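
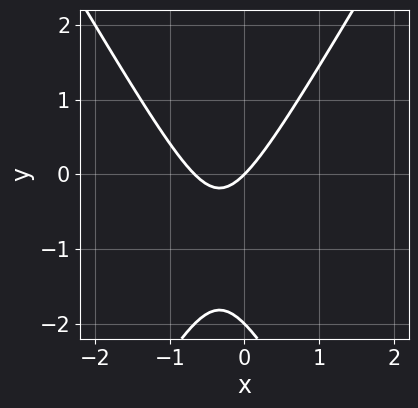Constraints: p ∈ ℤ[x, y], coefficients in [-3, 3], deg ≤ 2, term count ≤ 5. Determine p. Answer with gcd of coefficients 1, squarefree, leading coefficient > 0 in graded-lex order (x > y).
3*x^2 - y^2 + 2*x - 2*y

1. Degree: a generic line meets the curve in up to 2 points, so deg p = 2.
2. Against the integer gridlines: among the integer gridlines, it crosses the y-axis at y ∈ {-2, 0}; it crosses the x-axis at the gridline x = 0.
3. Matching integer coefficients to the picture gives p.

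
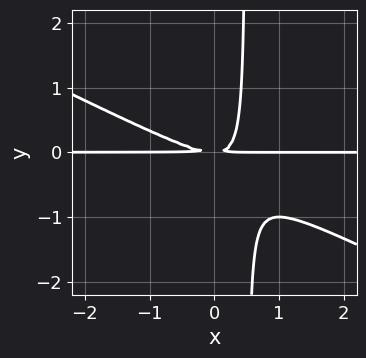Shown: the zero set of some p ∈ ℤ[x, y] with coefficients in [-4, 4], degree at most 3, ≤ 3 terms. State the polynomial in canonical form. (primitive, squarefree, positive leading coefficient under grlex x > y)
x^2*y + 2*x*y^2 - y^2

1. deg p = 3.
2. Against the integer gridlines: every point of the x-axis in the box is on the curve.
3. The integer polynomial consistent with all of this is the stated p.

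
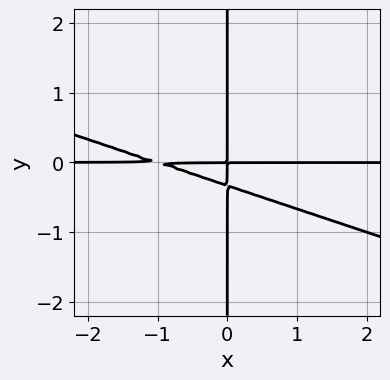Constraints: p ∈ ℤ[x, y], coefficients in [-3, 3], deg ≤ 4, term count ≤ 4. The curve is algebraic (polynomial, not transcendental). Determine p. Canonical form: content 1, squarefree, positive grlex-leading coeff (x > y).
x^2*y + 3*x*y^2 + x*y

First, the degree is 3 — a generic line meets the curve in up to 3 points.
Next, checking where it meets the axes: the visible x-axis segment lies entirely on the curve; every point of the y-axis in the box is on the curve.
Finally, together with the visible shape, these determine p as stated.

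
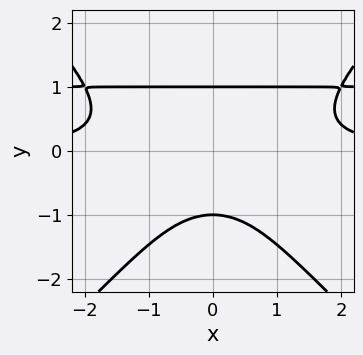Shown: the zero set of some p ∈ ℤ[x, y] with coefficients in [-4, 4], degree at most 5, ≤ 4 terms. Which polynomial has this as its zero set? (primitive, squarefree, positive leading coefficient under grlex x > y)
x^2*y^2 - y^4 - x^2*y + 1

First, deg p = 4. A generic line meets the curve in up to 4 points.
Next, symmetries: it's symmetric under x → −x, forcing even powers of x.
Then, from the visible intercepts: among the integer gridlines, it crosses the y-axis at y ∈ {-1, 1}; the curve avoids every integer x-axis point in the box.
Finally, matching integer coefficients to the picture gives p.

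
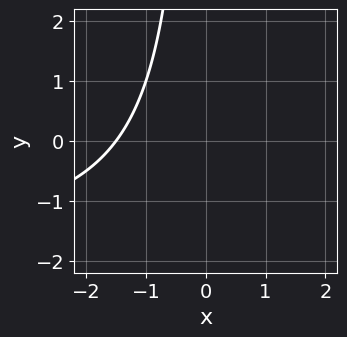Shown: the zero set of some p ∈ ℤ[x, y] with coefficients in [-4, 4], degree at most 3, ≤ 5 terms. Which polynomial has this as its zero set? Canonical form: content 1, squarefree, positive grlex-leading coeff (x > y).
Degree: the shape is more complex than any degree-1 curve, so deg p = 2.
Reading off the gridlines: it misses every integer gridline on the y-axis.
The integer polynomial consistent with all of this is the stated p.

x*y + 2*x + 3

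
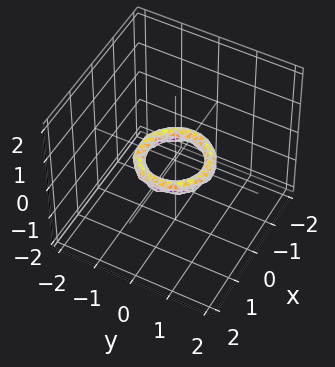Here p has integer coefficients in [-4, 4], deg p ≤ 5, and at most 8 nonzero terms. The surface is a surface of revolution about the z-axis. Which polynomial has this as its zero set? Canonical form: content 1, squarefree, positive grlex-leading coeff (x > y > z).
Degree: no degree-3 surface has this shape, so deg p = 4.
Symmetries: rotational symmetry about the z-axis ⇒ p depends on x, y only through x² + y².
Reading off the gridlines: the x-axis gridline crossings are at x ∈ {-1, 1}; among the integer gridlines, it crosses the y-axis at y ∈ {-1, 1}.
Assembling these constraints gives the stated polynomial.

2*x^4 + 4*x^2*y^2 + 2*y^4 - 3*x^2 - 3*y^2 + 3*z^2 + 1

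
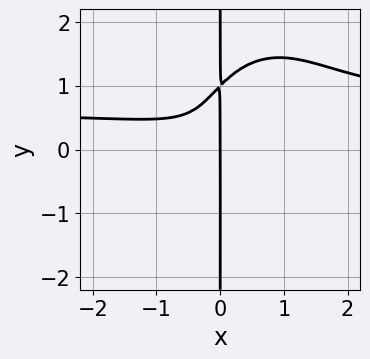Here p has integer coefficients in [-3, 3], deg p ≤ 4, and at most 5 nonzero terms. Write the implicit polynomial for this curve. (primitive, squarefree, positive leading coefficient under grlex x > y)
3*x^3*y + x*y^3 - 2*x^3 - 3*x^2*y - x

Degree: no degree-3 curve has this shape, so deg p = 4.
Reading off the gridlines: the visible y-axis segment lies entirely on the curve; one x-axis crossing is at x = 0.
Together with the visible shape, these determine p as stated.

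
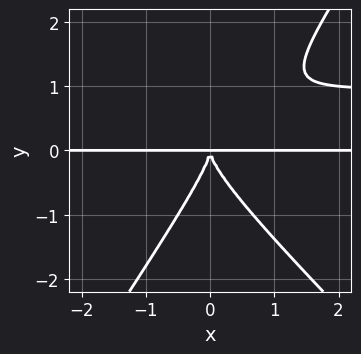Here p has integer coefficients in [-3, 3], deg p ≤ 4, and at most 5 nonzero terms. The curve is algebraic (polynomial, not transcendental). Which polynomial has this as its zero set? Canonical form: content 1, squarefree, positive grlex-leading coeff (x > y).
3*x^2*y^2 + x*y^3 - 2*y^4 - 3*x^2*y

1. The degree is 4 — a generic line meets the curve in up to 4 points.
2. Reading off the gridlines: every point of the x-axis in the box is on the curve.
3. The integer polynomial consistent with all of this is the stated p.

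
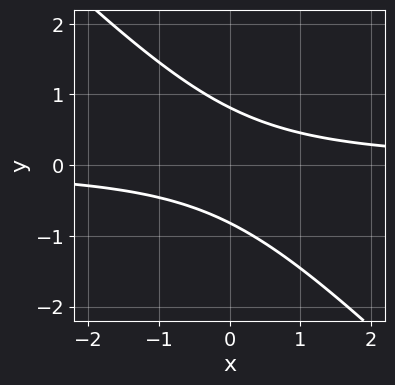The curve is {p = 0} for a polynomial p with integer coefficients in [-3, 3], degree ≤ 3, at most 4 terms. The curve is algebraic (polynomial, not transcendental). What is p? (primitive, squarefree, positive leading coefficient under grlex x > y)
First, the degree is 2 — the shape is more complex than any degree-1 curve.
Then, reading off the gridlines: the curve avoids every integer x-axis point in the box.
Finally, together with the visible shape, these determine p as stated.

3*x*y + 3*y^2 - 2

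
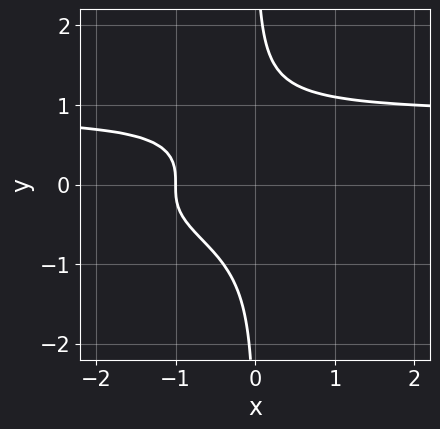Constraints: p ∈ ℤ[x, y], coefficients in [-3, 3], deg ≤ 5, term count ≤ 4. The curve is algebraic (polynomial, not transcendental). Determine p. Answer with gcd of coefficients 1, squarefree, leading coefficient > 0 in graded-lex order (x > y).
First, the degree is 4 — the shape is more complex than any degree-3 curve.
Next, from the axis intercepts and sections: the curve avoids every integer y-axis point in the box; one x-axis crossing is at x = -1.
Finally, assembling these constraints gives the stated polynomial.

3*x*y^3 - 2*x - 2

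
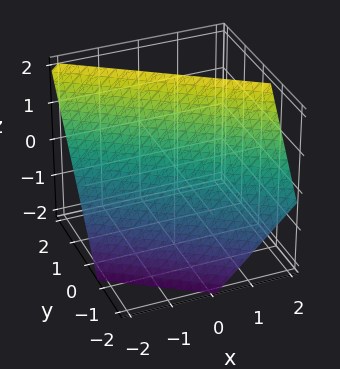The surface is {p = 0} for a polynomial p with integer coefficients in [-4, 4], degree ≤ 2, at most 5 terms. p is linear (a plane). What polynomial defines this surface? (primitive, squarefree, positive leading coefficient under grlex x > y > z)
2*x + 3*y - 2*z + 2

The degree is 1 — every cross-section is a straight line — this is a plane.
Against the integer gridlines: one z-axis crossing is at z = 1; one x-axis crossing is at x = -1.
Fitting integer coefficients to these (and the overall shape) gives p.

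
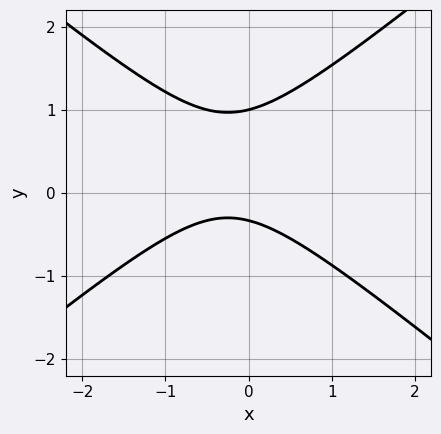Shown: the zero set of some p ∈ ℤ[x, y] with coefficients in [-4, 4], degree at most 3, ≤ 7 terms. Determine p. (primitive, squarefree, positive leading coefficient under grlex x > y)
2*x^2 - 3*y^2 + x + 2*y + 1

deg p = 2. The shape is more complex than any degree-1 curve.
From the visible intercepts: one y-axis crossing is at y = 1; it misses every integer gridline on the x-axis.
Assembling these constraints gives the stated polynomial.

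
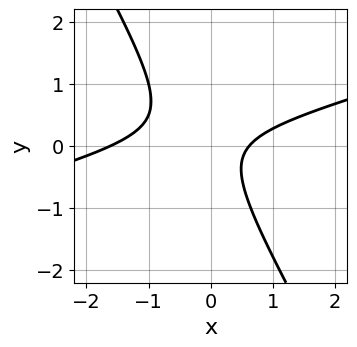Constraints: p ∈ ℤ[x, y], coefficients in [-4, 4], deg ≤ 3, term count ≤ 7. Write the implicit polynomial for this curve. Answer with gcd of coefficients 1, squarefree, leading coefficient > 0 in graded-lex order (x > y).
x^2 - 3*x*y - 2*y^2 + x - 1

Degree: no degree-1 curve has this shape, so deg p = 2.
From the axis intercepts and sections: it misses every integer gridline on the y-axis.
Together with the visible shape, these determine p as stated.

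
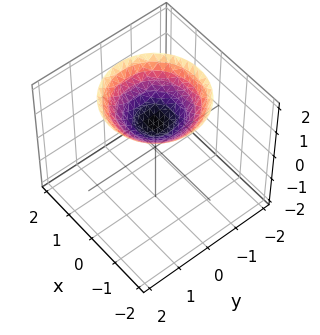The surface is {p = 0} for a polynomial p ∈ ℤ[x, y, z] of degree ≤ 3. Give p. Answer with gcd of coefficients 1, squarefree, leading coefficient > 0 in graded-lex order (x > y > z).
x^2 + y^2 - 2*z + 2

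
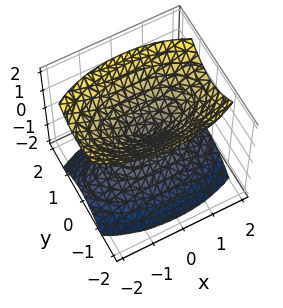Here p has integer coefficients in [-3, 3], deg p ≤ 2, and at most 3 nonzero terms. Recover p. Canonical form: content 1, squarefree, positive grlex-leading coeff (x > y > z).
x^2 + 3*y^2 - 2*z^2

There are 2 components.
The degree is 2 — two nappes meeting at a single point; a quadric.
Symmetries: mirror symmetry z ↦ −z ⇒ only even powers of z; it's symmetric under y → −y, forcing even powers of y; it's symmetric under x → −x, forcing even powers of x.
Checking where it meets the axes: it meets the x-axis at x = 0 (among the integer gridlines); one y-axis crossing is at y = 0; one z-axis crossing is at z = 0.
Solving for integer coefficients yields p as stated.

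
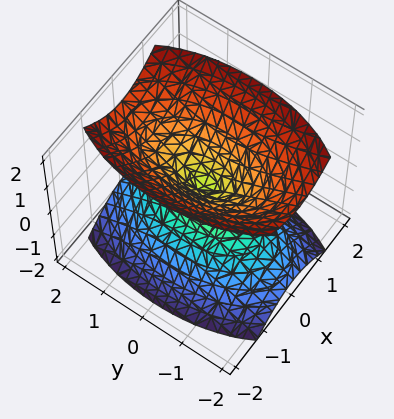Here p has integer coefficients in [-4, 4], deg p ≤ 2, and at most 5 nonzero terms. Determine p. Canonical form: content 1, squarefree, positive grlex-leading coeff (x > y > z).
I count 2 distinct pieces. Treating them together as one polynomial.
deg p = 2. A double cone through the origin; a quadric.
Symmetries: it's symmetric under z → −z, forcing even powers of z; mirror symmetry x ↦ −x ⇒ only even powers of x; it's symmetric under y → −y, forcing even powers of y.
Observable constraints: it crosses the y-axis at the gridline y = 0; it meets the z-axis at z = 0 (among the integer gridlines); it crosses the x-axis at the gridline x = 0.
Solving for integer coefficients yields p as stated.

3*x^2 + y^2 - 2*z^2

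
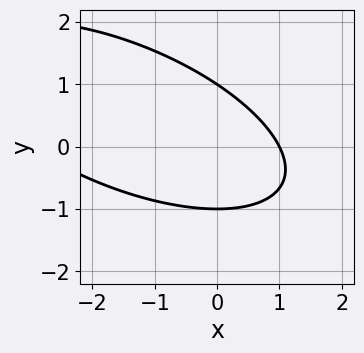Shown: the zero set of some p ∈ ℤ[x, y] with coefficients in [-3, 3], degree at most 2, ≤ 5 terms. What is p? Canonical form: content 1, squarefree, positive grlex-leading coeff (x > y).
1. Degree: a generic line meets the curve in up to 2 points, so deg p = 2.
2. From the axis intercepts and sections: it crosses the x-axis at the gridline x = 1; the y-axis gridline crossings are at y ∈ {-1, 1}.
3. Solving for integer coefficients yields p as stated.

x^2 + 2*x*y + 3*y^2 + 2*x - 3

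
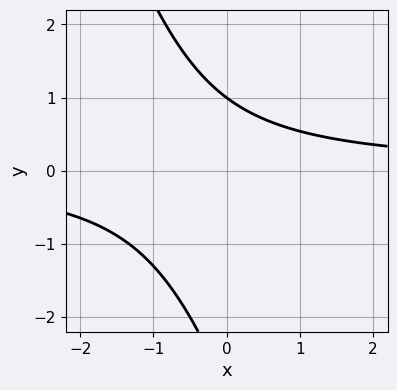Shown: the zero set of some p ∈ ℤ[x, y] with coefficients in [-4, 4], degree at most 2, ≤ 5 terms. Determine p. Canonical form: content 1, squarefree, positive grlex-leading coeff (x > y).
3*x*y + y^2 + 2*y - 3

First, the degree is 2 — a generic line meets the curve in up to 2 points.
Then, checking where it meets the axes: the curve avoids every integer x-axis point in the box; it meets the y-axis at y = 1 (among the integer gridlines).
Finally, these observations pin down the coefficients.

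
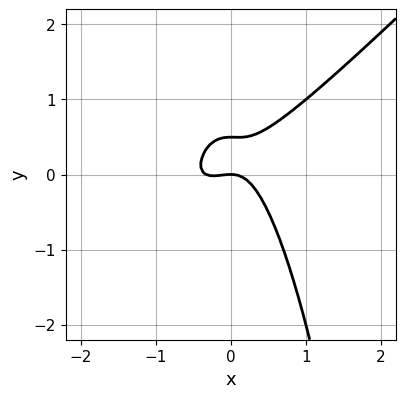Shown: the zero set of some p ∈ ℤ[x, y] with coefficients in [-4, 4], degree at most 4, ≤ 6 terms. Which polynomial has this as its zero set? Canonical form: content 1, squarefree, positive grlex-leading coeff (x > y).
3*x^3 - 3*x^2*y + x^2 - 2*y^2 + y

First, deg p = 3. The shape is more complex than any degree-2 curve.
Then, checking where it meets the axes: it crosses the x-axis at the gridline x = 0; it meets the y-axis at y = 0 (among the integer gridlines).
Finally, matching integer coefficients to the picture gives p.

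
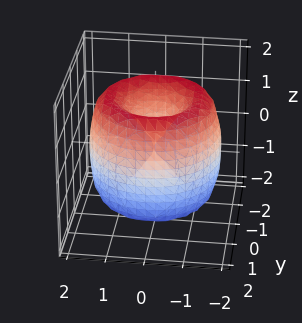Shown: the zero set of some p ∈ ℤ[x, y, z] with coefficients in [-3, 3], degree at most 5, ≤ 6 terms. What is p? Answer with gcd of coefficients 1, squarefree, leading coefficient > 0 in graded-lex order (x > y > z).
x^4 + 2*x^2*y^2 + y^4 - 3*x^2 - 3*y^2 + z^2

The degree is 4 — the shape is more complex than any degree-3 surface.
Symmetry: the surface is invariant under rotation about z: p = q(x² + y², z).
Observable constraints: it meets the z-axis at z = 0 (among the integer gridlines); a circular section at z = 1 has radius between 0 and 1.
Assembling these constraints gives the stated polynomial.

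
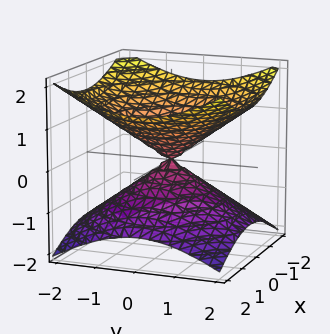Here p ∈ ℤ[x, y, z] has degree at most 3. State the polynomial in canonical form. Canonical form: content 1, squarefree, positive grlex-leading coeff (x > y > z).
Degree: a double cone through the origin; a quadric, so deg p = 2.
Symmetries: it's symmetric under z → −z, forcing even powers of z; the z-axis is an axis of rotation, so x and y enter only as x² + y².
From the axis intercepts and sections: one y-axis crossing is at y = 0; a circular section at z = -1 has radius between 1 and 2.
Solving for integer coefficients yields p as stated.

x^2 + y^2 - 2*z^2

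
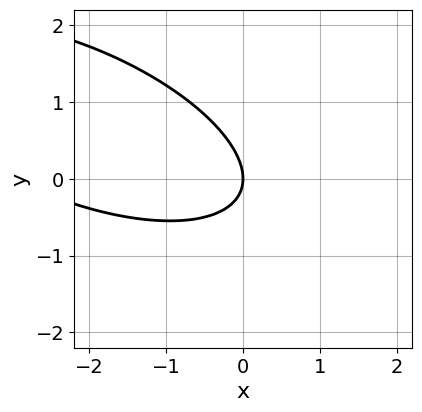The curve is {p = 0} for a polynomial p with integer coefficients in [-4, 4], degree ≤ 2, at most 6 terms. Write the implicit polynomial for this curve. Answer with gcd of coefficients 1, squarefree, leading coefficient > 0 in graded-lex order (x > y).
x^2 + 2*x*y + 3*y^2 + 3*x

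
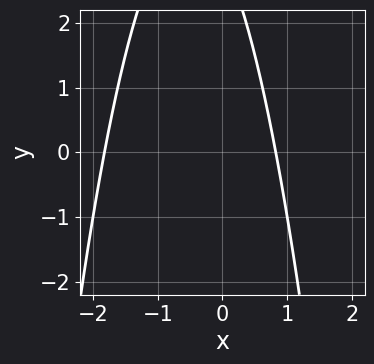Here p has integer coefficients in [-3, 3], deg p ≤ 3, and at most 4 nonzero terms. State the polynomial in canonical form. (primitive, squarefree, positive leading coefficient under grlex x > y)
2*x^2 + 2*x + y - 3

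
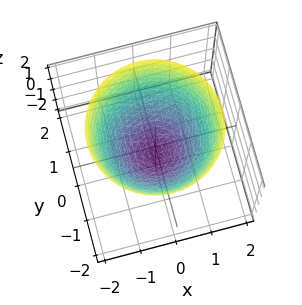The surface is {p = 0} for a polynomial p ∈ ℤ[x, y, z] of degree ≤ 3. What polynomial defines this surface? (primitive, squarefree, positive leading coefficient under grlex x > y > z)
x^2 + y^2 - z - 1

1. deg p = 2.
2. Symmetry: the z-axis is an axis of rotation, so x and y enter only as x² + y².
3. Reading off the gridlines: it crosses the z-axis at the gridline z = -1; among the integer gridlines, it crosses the y-axis at y ∈ {-1, 1}; among the integer gridlines, it crosses the x-axis at x ∈ {-1, 1}; a circular section at z = 2 has radius between 1 and 2.
4. These observations pin down the coefficients.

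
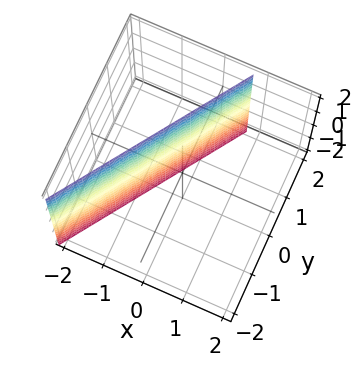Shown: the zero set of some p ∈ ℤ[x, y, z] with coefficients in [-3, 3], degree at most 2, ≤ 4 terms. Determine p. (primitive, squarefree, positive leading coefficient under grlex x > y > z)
First, the degree is 1 — the surface is flat (a plane).
Then, checking where it meets the axes: it crosses the y-axis at the gridline y = 1; the surface avoids every integer z-axis point in the box.
Finally, the integer polynomial consistent with all of this is the stated p.

3*x - 2*y + 2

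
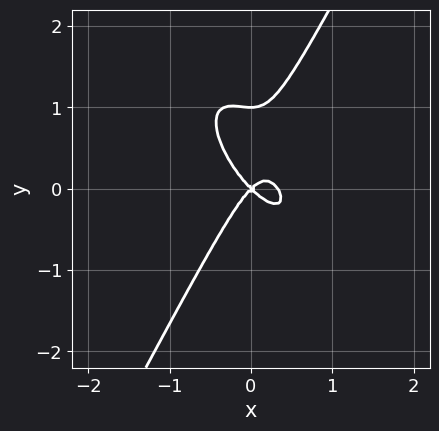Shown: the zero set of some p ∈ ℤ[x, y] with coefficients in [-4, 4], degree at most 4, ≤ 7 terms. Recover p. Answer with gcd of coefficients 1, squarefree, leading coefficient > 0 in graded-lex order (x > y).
deg p = 3. The shape is more complex than any degree-2 curve.
Observable constraints: it meets the x-axis at x = 0 (among the integer gridlines); the y-axis gridline crossings are at y ∈ {0, 1}.
These observations pin down the coefficients.

3*x^3 + 2*x^2*y - y^3 - x^2 + y^2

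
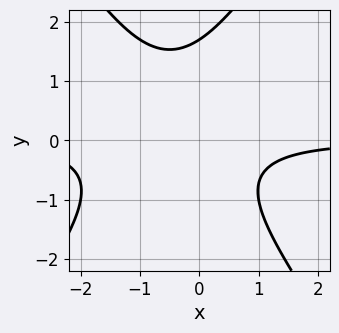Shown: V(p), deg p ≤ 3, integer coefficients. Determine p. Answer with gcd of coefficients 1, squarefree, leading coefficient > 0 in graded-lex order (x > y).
2*x^2*y - y^3 + 2*x*y + y^2 + 2

1. deg p = 3. No degree-2 curve has this shape.
2. Checking where it meets the axes: the curve avoids every integer x-axis point in the box.
3. Fitting integer coefficients to these (and the overall shape) gives p.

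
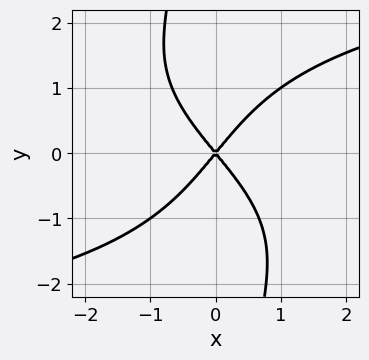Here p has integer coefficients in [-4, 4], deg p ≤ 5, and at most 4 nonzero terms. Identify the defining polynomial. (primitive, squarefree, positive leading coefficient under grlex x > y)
1. The degree is 4 — no degree-3 curve has this shape.
2. From the visible intercepts: one y-axis crossing is at y = 0; it crosses the x-axis at the gridline x = 0.
3. Fitting integer coefficients to these (and the overall shape) gives p.

x*y^3 - 3*x^2 + 2*y^2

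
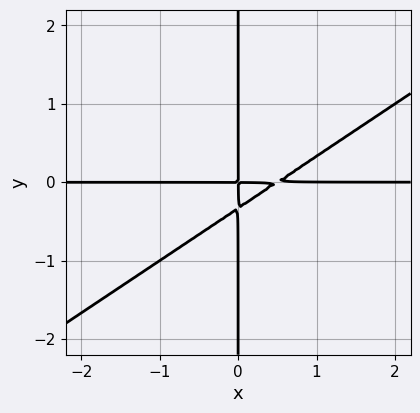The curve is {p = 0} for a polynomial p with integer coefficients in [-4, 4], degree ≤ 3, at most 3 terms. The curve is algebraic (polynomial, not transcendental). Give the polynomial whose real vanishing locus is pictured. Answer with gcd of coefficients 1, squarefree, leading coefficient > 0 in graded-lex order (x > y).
2*x^2*y - 3*x*y^2 - x*y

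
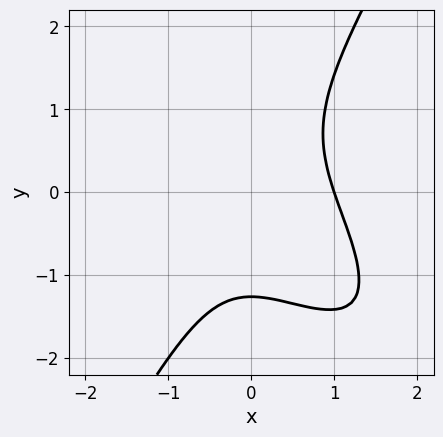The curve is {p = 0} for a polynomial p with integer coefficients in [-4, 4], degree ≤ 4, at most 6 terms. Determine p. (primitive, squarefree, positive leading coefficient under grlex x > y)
2*x^3 + 2*x^2*y - y^3 - 2

1. The degree is 3 — the shape is more complex than any degree-2 curve.
2. From the axis intercepts and sections: it meets the x-axis at x = 1 (among the integer gridlines).
3. These observations pin down the coefficients.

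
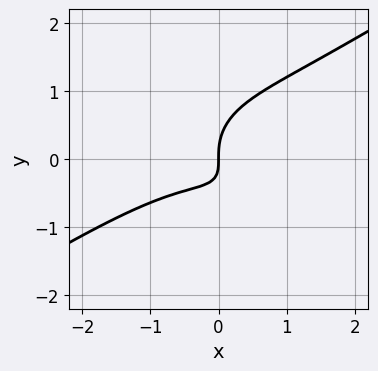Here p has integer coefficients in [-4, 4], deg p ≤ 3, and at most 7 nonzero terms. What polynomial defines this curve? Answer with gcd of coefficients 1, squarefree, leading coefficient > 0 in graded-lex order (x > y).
1. deg p = 3.
2. From the visible intercepts: one y-axis crossing is at y = 0; one x-axis crossing is at x = 0.
3. Assembling these constraints gives the stated polynomial.

2*x^3 - 2*x^2*y - 3*y^3 + 3*x*y + 2*x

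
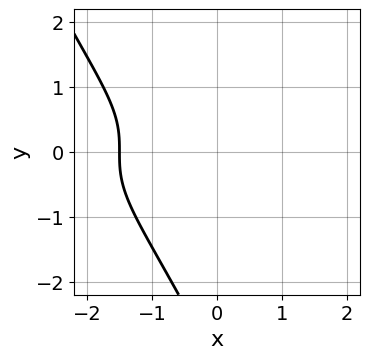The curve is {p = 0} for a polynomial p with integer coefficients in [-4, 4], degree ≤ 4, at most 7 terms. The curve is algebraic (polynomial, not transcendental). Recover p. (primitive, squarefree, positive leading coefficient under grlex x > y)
(a) Degree: a generic line meets the curve in up to 3 points, so deg p = 3.
(b) Checking where it meets the axes: no y-intercept at any integer in the box.
(c) Fitting integer coefficients to these (and the overall shape) gives p.

2*x*y^2 + y^3 + 3*y^2 + 2*x + 3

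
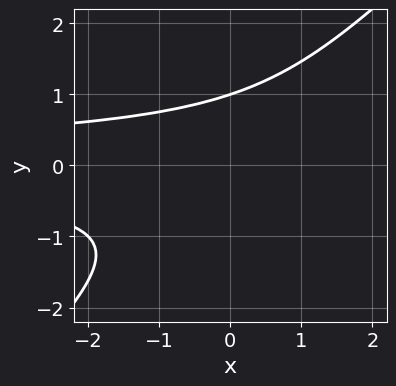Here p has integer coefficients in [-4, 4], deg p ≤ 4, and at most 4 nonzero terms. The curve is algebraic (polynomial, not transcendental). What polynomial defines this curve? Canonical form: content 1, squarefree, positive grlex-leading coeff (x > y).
First, deg p = 3.
Then, from the axis intercepts and sections: it meets the y-axis at y = 1 (among the integer gridlines); it misses every integer gridline on the x-axis.
Finally, the integer polynomial consistent with all of this is the stated p.

x*y^2 - y^3 + 1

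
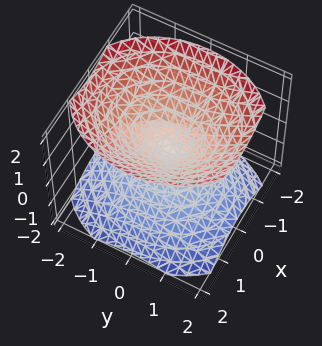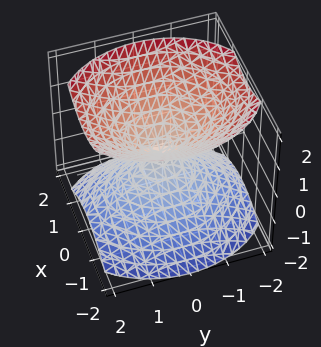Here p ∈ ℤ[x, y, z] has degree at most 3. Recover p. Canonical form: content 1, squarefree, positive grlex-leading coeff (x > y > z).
I count 2 distinct pieces. Treating them together as one polynomial.
Degree: two nappes meeting at a single point; a quadric, so deg p = 2.
Symmetries: the y ↦ −y reflection is a symmetry, so y appears only in even powers; it's symmetric under x → −x, forcing even powers of x; it's symmetric under z → −z, forcing even powers of z.
From the axis intercepts and sections: one z-axis crossing is at z = 0; it meets the y-axis at y = 0 (among the integer gridlines); one x-axis crossing is at x = 0.
Putting this together gives p.

3*x^2 + 2*y^2 - 3*z^2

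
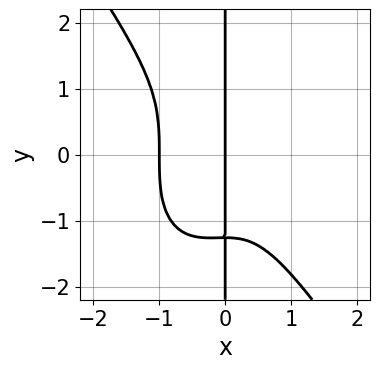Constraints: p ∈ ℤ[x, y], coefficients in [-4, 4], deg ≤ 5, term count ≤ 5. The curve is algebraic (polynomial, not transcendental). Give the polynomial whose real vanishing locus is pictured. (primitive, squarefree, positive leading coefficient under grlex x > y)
3*x^4 + x*y^3 + x^3 + 2*x

(a) Degree: no degree-3 curve has this shape, so deg p = 4.
(b) From the axis intercepts and sections: among the integer gridlines, it crosses the x-axis at x ∈ {-1, 0}; the visible y-axis segment lies entirely on the curve.
(c) The integer polynomial consistent with all of this is the stated p.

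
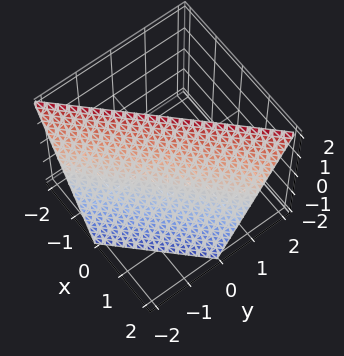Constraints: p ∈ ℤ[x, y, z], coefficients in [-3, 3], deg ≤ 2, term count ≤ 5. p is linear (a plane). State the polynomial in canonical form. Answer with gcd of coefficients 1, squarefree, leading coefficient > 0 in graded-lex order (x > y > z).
2*x - 2*y + z - 2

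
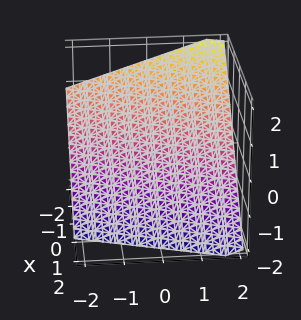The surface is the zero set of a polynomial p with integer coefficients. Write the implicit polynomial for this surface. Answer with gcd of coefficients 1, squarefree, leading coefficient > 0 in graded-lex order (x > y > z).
1. The degree is 1 — the surface is flat (a plane).
2. Checking where it meets the axes: one y-axis crossing is at y = 2.
3. The integer polynomial consistent with all of this is the stated p.

3*x - y + 3*z + 2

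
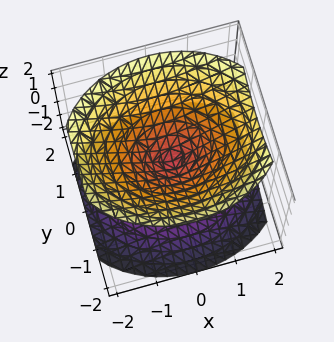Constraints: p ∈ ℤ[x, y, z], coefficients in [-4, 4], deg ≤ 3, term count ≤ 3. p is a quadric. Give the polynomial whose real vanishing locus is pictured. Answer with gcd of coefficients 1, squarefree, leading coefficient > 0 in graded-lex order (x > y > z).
2*x^2 + 3*y^2 - 3*z^2

(a) The picture has 2 separate pieces.
(b) The degree is 2 — two nappes meeting at a single point; a quadric.
(c) Symmetries: it's symmetric under z → −z, forcing even powers of z; mirror symmetry y ↦ −y ⇒ only even powers of y; it's symmetric under x → −x, forcing even powers of x.
(d) From the axis intercepts and sections: one y-axis crossing is at y = 0; it crosses the z-axis at the gridline z = 0; it crosses the x-axis at the gridline x = 0.
(e) Fitting integer coefficients to these (and the overall shape) gives p.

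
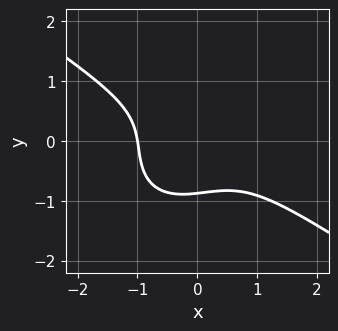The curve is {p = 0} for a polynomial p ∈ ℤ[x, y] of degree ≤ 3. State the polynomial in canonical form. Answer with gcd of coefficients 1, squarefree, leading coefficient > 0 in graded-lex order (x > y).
First, degree: the shape is more complex than any degree-2 curve, so deg p = 3.
Next, from the visible intercepts: one x-axis crossing is at x = -1.
Finally, matching integer coefficients to the picture gives p.

2*x^3 + x^2*y - x*y^2 + 3*y^3 + 2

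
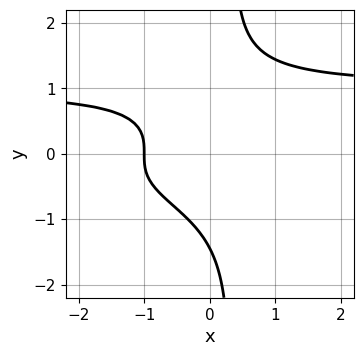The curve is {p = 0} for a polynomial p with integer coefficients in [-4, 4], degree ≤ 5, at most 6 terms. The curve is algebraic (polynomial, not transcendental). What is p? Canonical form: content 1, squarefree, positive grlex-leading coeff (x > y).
deg p = 4.
From the axis intercepts and sections: one x-axis crossing is at x = -1.
Solving for integer coefficients yields p as stated.

3*x*y^3 - y^3 - 3*x - 3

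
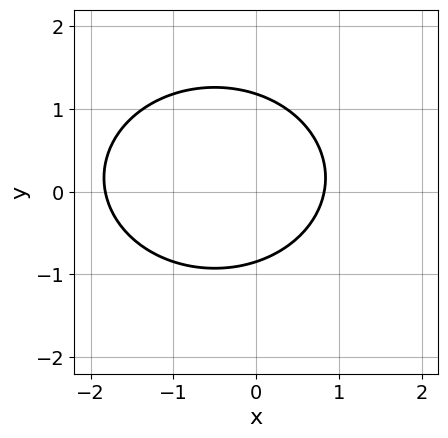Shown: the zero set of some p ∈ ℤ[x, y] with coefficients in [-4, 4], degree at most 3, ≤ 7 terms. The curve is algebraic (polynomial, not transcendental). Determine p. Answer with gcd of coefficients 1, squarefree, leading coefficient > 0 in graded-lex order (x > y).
2*x^2 + 3*y^2 + 2*x - y - 3

First, deg p = 2. The shape is more complex than any degree-1 curve.
Finally, solving for integer coefficients yields p as stated.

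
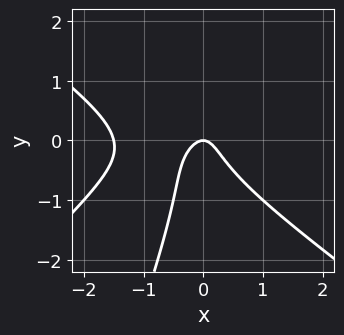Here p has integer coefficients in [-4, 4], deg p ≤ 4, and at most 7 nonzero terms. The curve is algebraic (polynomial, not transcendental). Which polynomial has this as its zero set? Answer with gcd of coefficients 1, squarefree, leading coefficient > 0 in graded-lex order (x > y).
The degree is 3 — no degree-2 curve has this shape.
Observable constraints: it meets the y-axis at y = 0 (among the integer gridlines); one x-axis crossing is at x = 0.
Solving for integer coefficients yields p as stated.

2*x^3 - 3*x*y^2 + y^3 + 3*x^2 + y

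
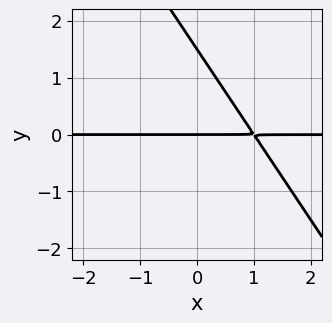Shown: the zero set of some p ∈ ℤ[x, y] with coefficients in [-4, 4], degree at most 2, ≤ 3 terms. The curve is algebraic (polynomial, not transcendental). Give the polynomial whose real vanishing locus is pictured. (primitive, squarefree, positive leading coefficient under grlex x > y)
1. The degree is 2 — a generic line meets the curve in up to 2 points.
2. From the visible intercepts: the visible x-axis segment lies entirely on the curve; it meets the y-axis at y = 0 (among the integer gridlines).
3. Putting this together gives p.

3*x*y + 2*y^2 - 3*y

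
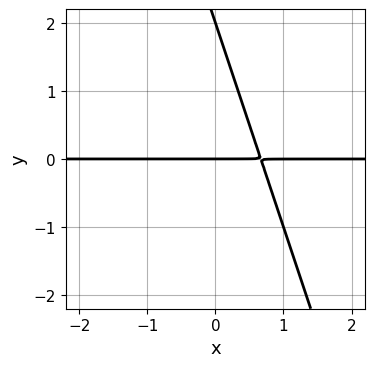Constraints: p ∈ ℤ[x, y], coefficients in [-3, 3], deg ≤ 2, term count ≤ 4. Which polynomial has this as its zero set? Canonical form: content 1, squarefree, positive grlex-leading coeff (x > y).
First, deg p = 2. A generic line meets the curve in up to 2 points.
Next, from the axis intercepts and sections: among the integer gridlines, it crosses the y-axis at y ∈ {0, 2}; the visible x-axis segment lies entirely on the curve.
Finally, the integer polynomial consistent with all of this is the stated p.

3*x*y + y^2 - 2*y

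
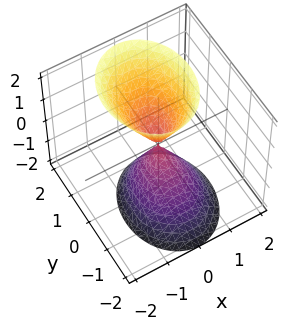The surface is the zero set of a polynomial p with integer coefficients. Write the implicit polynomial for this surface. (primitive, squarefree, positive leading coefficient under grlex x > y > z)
First, the picture has 2 separate pieces.
Then, degree: no degree-1 surface has this shape, so deg p = 2.
Then, reading off the gridlines: one x-axis crossing is at x = 0; it meets the z-axis at z = 0 (among the integer gridlines); it meets the y-axis at y = 0 (among the integer gridlines).
Finally, these observations pin down the coefficients.

3*x^2 + 2*y^2 - y*z - z^2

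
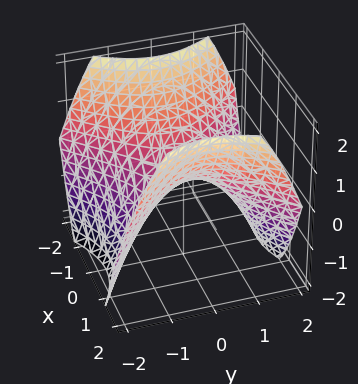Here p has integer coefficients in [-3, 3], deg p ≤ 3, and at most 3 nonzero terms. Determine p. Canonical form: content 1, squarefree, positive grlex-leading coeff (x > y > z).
Degree: a hyperbolic paraboloid; a quadric, so deg p = 2.
Symmetries: it's symmetric under y → −y, forcing even powers of y; the x ↦ −x reflection is a symmetry, so x appears only in even powers.
From the axis intercepts and sections: one y-axis crossing is at y = 0; it meets the z-axis at z = 0 (among the integer gridlines); it meets the x-axis at x = 0 (among the integer gridlines).
Matching integer coefficients to the picture gives p.

2*x^2 - 2*y^2 - 3*z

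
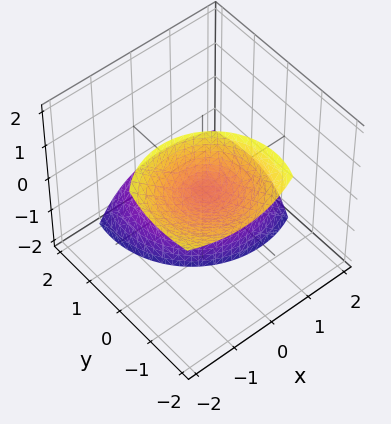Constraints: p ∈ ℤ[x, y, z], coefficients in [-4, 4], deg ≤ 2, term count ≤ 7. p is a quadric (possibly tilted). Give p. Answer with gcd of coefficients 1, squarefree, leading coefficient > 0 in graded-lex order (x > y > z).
(a) The picture has 2 separate pieces. They look like related sheets of one shape, so recover p as a whole.
(b) deg p = 2. No degree-1 surface has this shape.
(c) Against the integer gridlines: it crosses the z-axis at the gridline z = 0; it meets the x-axis at x = 0 (among the integer gridlines).
(d) Fitting integer coefficients to these (and the overall shape) gives p.

2*x^2 + 2*x*z + 2*y^2 + 3*y*z + z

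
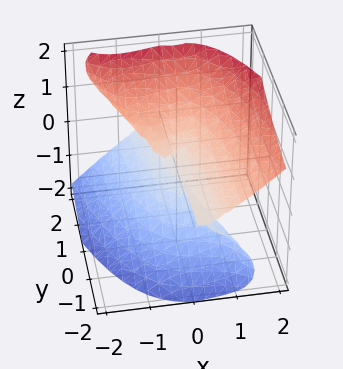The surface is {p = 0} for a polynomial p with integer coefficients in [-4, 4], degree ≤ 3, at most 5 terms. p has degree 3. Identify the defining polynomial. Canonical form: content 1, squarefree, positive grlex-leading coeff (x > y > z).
2*x^3 + x^2*z + 3*y*z^2 - 3*z^3 - x*z

Degree: no degree-2 surface has this shape, so deg p = 3.
Checking where it meets the axes: every point of the y-axis in the box is on the surface; it meets the x-axis at x = 0 (among the integer gridlines); it meets the z-axis at z = 0 (among the integer gridlines).
Matching integer coefficients to the picture gives p.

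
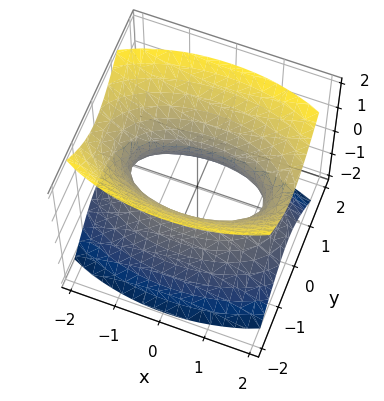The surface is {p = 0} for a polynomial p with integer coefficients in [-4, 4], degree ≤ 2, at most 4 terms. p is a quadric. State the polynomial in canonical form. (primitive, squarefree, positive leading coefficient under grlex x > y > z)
x^2 + 3*y^2 - 2*z^2 - 2

(a) Degree: an hourglass — one-sheet hyperboloid; a quadric, so deg p = 2.
(b) Symmetries: mirror symmetry x ↦ −x ⇒ only even powers of x; the y ↦ −y reflection is a symmetry, so y appears only in even powers; it's symmetric under z → −z, forcing even powers of z.
(c) From the visible intercepts: no z-intercept at any integer in the box.
(d) Matching integer coefficients to the picture gives p.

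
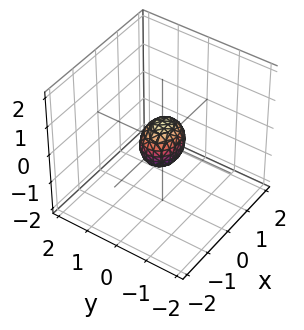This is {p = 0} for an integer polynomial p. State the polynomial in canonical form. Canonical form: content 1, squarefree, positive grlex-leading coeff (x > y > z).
2*x^2 + 3*y^2 + 2*z^2 - 1

The degree is 2 — a closed, bounded, convex surface; a quadric.
Symmetries: mirror symmetry z ↦ −z ⇒ only even powers of z; mirror symmetry x ↦ −x ⇒ only even powers of x; it's symmetric under y → −y, forcing even powers of y.
Solving for integer coefficients yields p as stated.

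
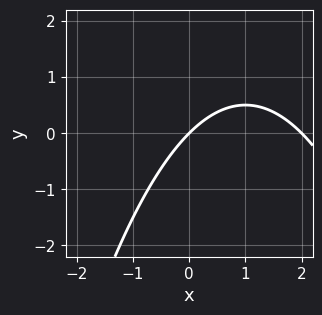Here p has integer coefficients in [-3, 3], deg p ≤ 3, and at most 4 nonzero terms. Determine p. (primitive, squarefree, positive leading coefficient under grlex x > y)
1. The degree is 2 — the shape is more complex than any degree-1 curve.
2. Against the integer gridlines: it crosses the y-axis at the gridline y = 0; the x-axis gridline crossings are at x ∈ {0, 2}.
3. Assembling these constraints gives the stated polynomial.

x^2 - 2*x + 2*y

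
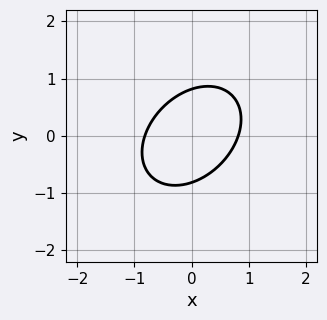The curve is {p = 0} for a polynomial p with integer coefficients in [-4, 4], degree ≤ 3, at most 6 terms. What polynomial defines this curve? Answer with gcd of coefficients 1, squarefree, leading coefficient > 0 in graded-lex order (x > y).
3*x^2 - 2*x*y + 3*y^2 - 2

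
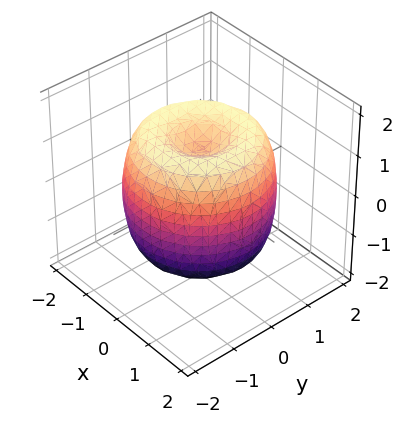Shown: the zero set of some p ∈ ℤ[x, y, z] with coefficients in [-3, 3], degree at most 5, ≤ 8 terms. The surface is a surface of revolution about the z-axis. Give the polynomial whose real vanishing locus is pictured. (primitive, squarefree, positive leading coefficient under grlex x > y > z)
1. deg p = 4.
2. Symmetry: the z-axis is an axis of rotation, so x and y enter only as x² + y².
3. Against the integer gridlines: among the integer gridlines, it crosses the z-axis at z ∈ {-1, 1}; a circular section at z = 1 has radius between 1 and 2.
4. Fitting integer coefficients to these (and the overall shape) gives p.

x^4 + 2*x^2*y^2 + y^4 - 2*x^2 - 2*y^2 + z^2 - 1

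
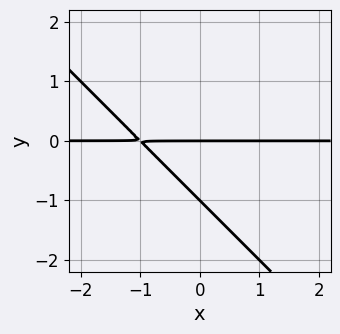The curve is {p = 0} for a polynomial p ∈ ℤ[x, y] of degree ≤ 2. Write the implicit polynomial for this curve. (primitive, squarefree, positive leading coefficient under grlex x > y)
1. deg p = 2. No degree-1 curve has this shape.
2. Against the integer gridlines: the visible x-axis segment lies entirely on the curve; among the integer gridlines, it crosses the y-axis at y ∈ {-1, 0}.
3. Putting this together gives p.

x*y + y^2 + y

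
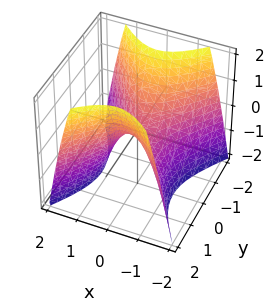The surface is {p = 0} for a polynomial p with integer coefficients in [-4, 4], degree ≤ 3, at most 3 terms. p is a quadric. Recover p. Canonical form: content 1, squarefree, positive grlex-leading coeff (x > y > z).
3*x^2 - 2*y^2 + 2*z

(a) deg p = 2. A hyperbolic paraboloid; a quadric.
(b) Symmetries: it's symmetric under x → −x, forcing even powers of x; it's symmetric under y → −y, forcing even powers of y.
(c) From the axis intercepts and sections: one y-axis crossing is at y = 0; it meets the x-axis at x = 0 (among the integer gridlines); it meets the z-axis at z = 0 (among the integer gridlines).
(d) The integer polynomial consistent with all of this is the stated p.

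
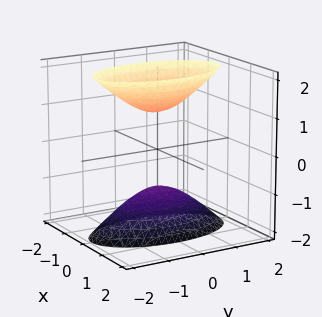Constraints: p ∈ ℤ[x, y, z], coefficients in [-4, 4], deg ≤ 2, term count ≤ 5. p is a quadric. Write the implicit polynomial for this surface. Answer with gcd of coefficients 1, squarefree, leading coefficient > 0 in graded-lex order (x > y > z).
The picture has 2 separate pieces. They look like related sheets of one shape, so recover p as a whole.
The degree is 2 — two separate bowl-shaped sheets opening away from each other; a quadric.
Symmetries: it's symmetric under y → −y, forcing even powers of y; the z ↦ −z reflection is a symmetry, so z appears only in even powers; mirror symmetry x ↦ −x ⇒ only even powers of x.
Reading off the gridlines: the surface avoids every integer x-axis point in the box; among the integer gridlines, it crosses the z-axis at z ∈ {-1, 1}; it misses every integer gridline on the y-axis.
The integer polynomial consistent with all of this is the stated p.

3*x^2 + y^2 - z^2 + 1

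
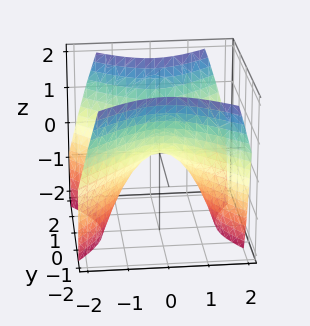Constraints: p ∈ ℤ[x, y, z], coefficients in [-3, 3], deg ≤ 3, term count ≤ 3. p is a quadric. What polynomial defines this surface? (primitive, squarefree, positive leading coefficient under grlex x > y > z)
1. deg p = 2. A saddle surface; a quadric.
2. Symmetries: mirror symmetry x ↦ −x ⇒ only even powers of x; mirror symmetry y ↦ −y ⇒ only even powers of y.
3. Reading off the gridlines: one x-axis crossing is at x = 0; one y-axis crossing is at y = 0; it crosses the z-axis at the gridline z = 0.
4. Putting this together gives p.

x^2 - y^2 + z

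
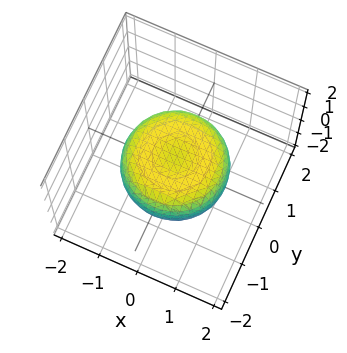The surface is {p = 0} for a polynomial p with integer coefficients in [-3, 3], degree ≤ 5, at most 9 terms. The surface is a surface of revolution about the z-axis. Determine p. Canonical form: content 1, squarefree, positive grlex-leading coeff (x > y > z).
(a) The degree is 4 — a generic line meets the surface in up to 4 points.
(b) Symmetries: rotational symmetry about the z-axis ⇒ p depends on x, y only through x² + y².
(c) Checking where it meets the axes: a circular section at z = 0 has radius between 1 and 2.
(d) Together with the visible shape, these determine p as stated.

x^4 + 2*x^2*y^2 + y^4 - x^2 - y^2 + 2*z^2 - 1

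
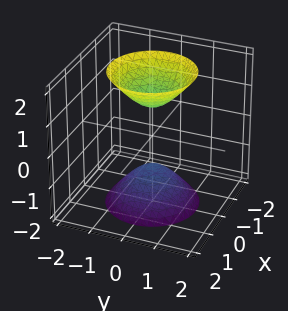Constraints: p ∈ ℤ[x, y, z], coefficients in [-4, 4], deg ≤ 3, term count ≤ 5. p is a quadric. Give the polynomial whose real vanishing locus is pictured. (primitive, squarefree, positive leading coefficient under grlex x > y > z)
1. I count 2 distinct pieces.
2. The degree is 2 — two sheets facing apart; a quadric.
3. Symmetries: the z ↦ −z reflection is a symmetry, so z appears only in even powers; every cross-section ⟂ z is a circle, so x, y appear only via x² + y².
4. Observable constraints: among the integer gridlines, it crosses the z-axis at z ∈ {-1, 1}; a circular section at z = 2 has radius between 1 and 2; no x-intercept at any integer in the box; it misses every integer gridline on the y-axis.
5. The integer polynomial consistent with all of this is the stated p.

2*x^2 + 2*y^2 - z^2 + 1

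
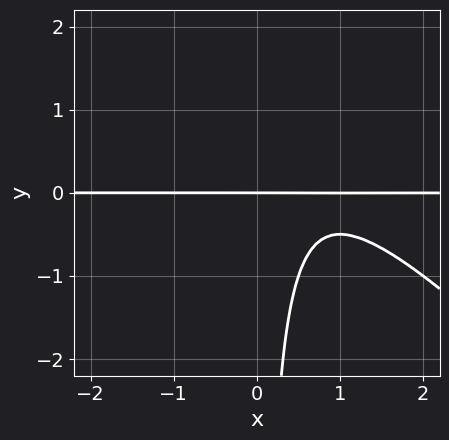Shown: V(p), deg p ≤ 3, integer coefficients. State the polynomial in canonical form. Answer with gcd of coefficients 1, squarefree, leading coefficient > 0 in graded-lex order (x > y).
2*x^2*y + 2*x*y^2 - 3*x*y + 2*y

1. The degree is 3 — the shape is more complex than any degree-2 curve.
2. Reading off the gridlines: it meets the y-axis at y = 0 (among the integer gridlines); the visible x-axis segment lies entirely on the curve.
3. Solving for integer coefficients yields p as stated.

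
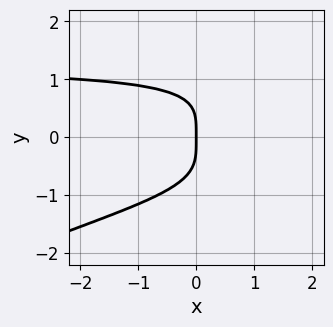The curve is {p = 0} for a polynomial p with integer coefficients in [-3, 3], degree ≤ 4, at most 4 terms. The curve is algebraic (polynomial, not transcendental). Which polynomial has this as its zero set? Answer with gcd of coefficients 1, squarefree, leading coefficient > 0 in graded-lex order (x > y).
x*y^3 - 2*y^4 - 2*x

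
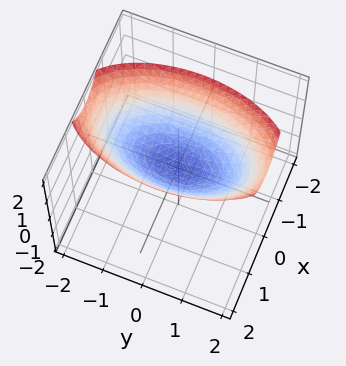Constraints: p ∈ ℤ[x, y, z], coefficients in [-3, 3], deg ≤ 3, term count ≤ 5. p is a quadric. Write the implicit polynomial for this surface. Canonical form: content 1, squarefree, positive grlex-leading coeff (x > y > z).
(a) The degree is 2 — a paraboloid; a quadric.
(b) Symmetries: mirror symmetry x ↦ −x ⇒ only even powers of x; it's symmetric under y → −y, forcing even powers of y.
(c) Reading off the gridlines: one z-axis crossing is at z = 0; it crosses the x-axis at the gridline x = 0; it meets the y-axis at y = 0 (among the integer gridlines).
(d) Assembling these constraints gives the stated polynomial.

3*x^2 + y^2 - 3*z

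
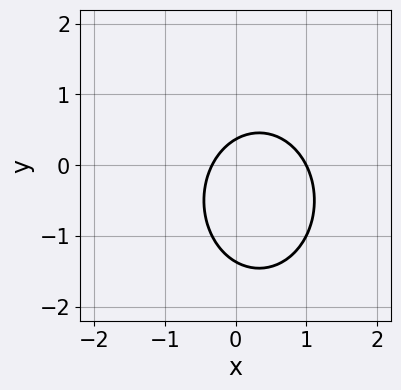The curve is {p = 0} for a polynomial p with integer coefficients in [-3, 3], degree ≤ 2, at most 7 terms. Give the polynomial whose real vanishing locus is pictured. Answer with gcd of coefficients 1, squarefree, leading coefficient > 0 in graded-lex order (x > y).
1. The degree is 2 — no degree-1 curve has this shape.
2. Observable constraints: it crosses the x-axis at the gridline x = 1.
3. Putting this together gives p.

3*x^2 + 2*y^2 - 2*x + 2*y - 1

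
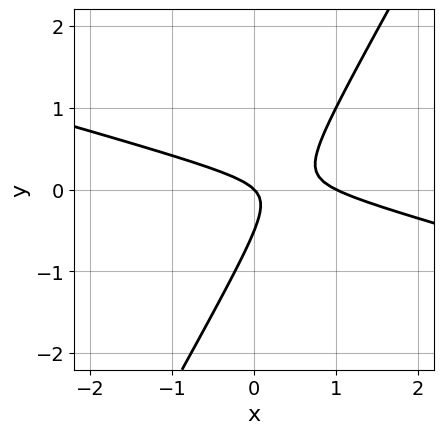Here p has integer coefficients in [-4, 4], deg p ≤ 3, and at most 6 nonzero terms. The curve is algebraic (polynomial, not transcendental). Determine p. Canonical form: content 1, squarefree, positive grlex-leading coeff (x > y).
The degree is 2 — the shape is more complex than any degree-1 curve.
From the axis intercepts and sections: one y-axis crossing is at y = 0; the x-axis gridline crossings are at x ∈ {0, 1}.
Together with the visible shape, these determine p as stated.

x^2 + 3*x*y - 2*y^2 - x - y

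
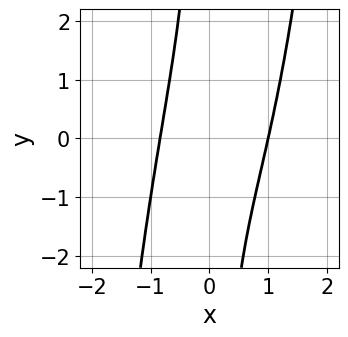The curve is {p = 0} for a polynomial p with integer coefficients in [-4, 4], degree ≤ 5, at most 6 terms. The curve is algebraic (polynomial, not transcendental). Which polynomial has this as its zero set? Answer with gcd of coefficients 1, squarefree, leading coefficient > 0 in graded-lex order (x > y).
2*x^4 - x^3 + 2*x^2 - 2*x*y - 3

First, deg p = 4. The shape is more complex than any degree-3 curve.
Next, checking where it meets the axes: it meets the x-axis at x = 1 (among the integer gridlines); no y-intercept at any integer in the box.
Finally, fitting integer coefficients to these (and the overall shape) gives p.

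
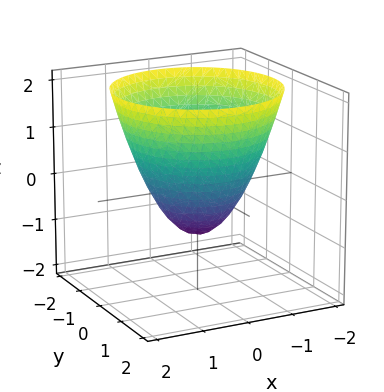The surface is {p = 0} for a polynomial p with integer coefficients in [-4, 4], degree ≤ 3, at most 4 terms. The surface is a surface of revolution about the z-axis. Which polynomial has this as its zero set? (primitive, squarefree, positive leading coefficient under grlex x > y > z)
1. Degree: no degree-1 surface has this shape, so deg p = 2.
2. By symmetry, every cross-section ⟂ z is a circle, so x, y appear only via x² + y².
3. From the visible intercepts: the x-axis gridline crossings are at x ∈ {-1, 1}; among the integer gridlines, it crosses the y-axis at y ∈ {-1, 1}; it meets the z-axis at z = -1 (among the integer gridlines); a circular section at z = 0 has radius exactly 1.
4. The integer polynomial consistent with all of this is the stated p.

x^2 + y^2 - z - 1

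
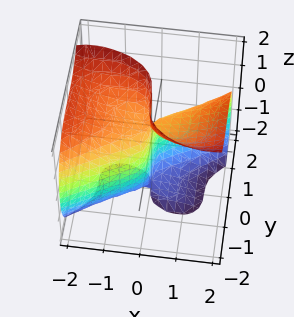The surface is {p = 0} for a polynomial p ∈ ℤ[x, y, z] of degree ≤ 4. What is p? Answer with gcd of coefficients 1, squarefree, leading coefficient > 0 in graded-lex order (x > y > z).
First, the degree is 3 — no degree-2 surface has this shape.
Next, observable constraints: it meets the y-axis at y = 0 (among the integer gridlines); the visible z-axis segment lies entirely on the surface; one x-axis crossing is at x = 0.
Finally, these observations pin down the coefficients.

x^3 - 2*x*z^2 - 3*y^3 - 2*x*z + 3*x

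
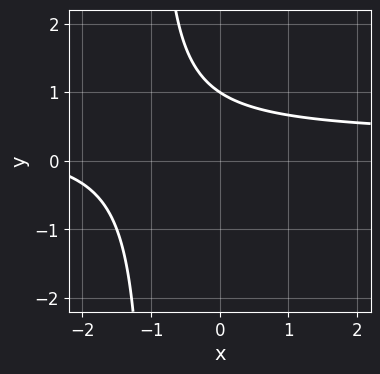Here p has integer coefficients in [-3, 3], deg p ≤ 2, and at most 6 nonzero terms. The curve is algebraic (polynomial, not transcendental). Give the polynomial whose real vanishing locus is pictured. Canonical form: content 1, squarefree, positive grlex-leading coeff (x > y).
3*x*y - x + 3*y - 3

1. The degree is 2 — the shape is more complex than any degree-1 curve.
2. Observable constraints: it meets the y-axis at y = 1 (among the integer gridlines); the curve avoids every integer x-axis point in the box.
3. Together with the visible shape, these determine p as stated.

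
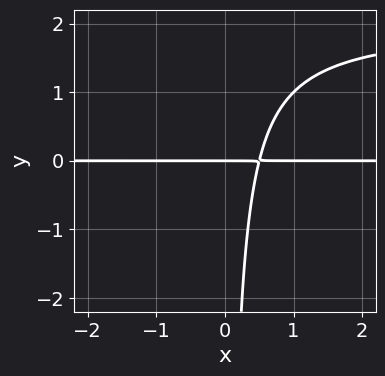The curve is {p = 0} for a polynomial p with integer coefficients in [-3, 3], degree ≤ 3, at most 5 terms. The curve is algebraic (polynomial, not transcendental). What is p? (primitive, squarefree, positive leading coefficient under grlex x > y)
x*y^2 - 2*x*y + y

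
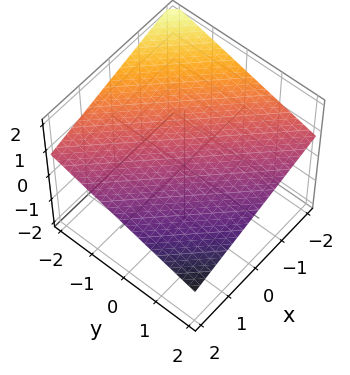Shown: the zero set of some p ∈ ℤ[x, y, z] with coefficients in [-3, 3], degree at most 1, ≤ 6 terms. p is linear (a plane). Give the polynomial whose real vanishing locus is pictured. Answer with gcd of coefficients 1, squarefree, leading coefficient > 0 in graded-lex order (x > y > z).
1. deg p = 1. The surface is flat (a plane).
2. From the axis intercepts and sections: one x-axis crossing is at x = 2; it crosses the y-axis at the gridline y = 2.
3. Matching integer coefficients to the picture gives p.

x + y + 3*z - 2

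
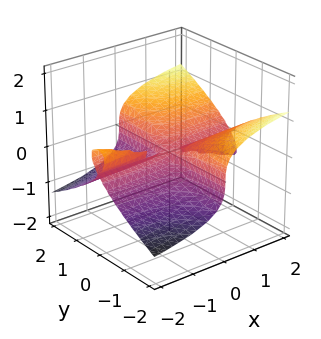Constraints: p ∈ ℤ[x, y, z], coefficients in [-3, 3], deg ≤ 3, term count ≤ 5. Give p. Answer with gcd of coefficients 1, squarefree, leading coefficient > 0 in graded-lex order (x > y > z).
x*y^2 - x*z^2 - 3*z^3

(a) The picture has 2 separate pieces. They look like related sheets of one shape, so recover p as a whole.
(b) Degree: a generic line meets the surface in up to 3 points, so deg p = 3.
(c) From the visible intercepts: one z-axis crossing is at z = 0; every point of the x-axis in the box is on the surface; every point of the y-axis in the box is on the surface.
(d) Matching integer coefficients to the picture gives p.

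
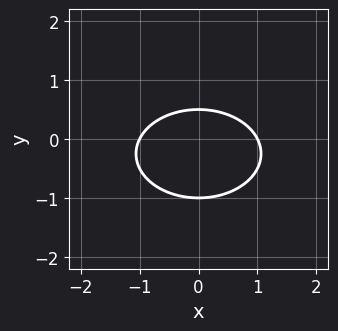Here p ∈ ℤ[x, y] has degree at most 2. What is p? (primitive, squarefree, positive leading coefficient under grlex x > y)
x^2 + 2*y^2 + y - 1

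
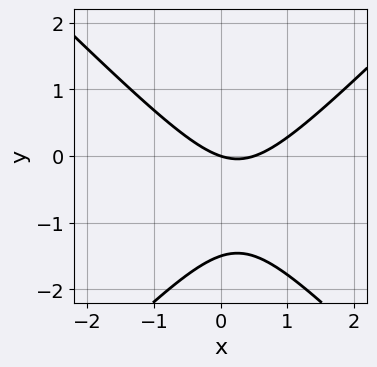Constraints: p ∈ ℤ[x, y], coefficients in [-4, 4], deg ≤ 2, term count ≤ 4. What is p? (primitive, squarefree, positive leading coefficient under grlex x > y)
deg p = 2.
From the axis intercepts and sections: one x-axis crossing is at x = 0; it crosses the y-axis at the gridline y = 0.
These observations pin down the coefficients.

2*x^2 - 2*y^2 - x - 3*y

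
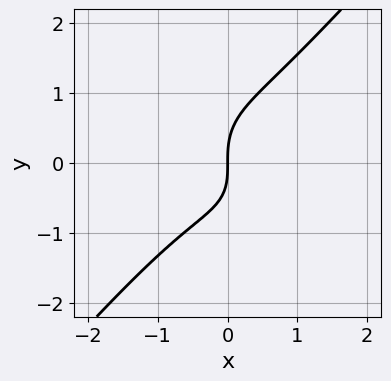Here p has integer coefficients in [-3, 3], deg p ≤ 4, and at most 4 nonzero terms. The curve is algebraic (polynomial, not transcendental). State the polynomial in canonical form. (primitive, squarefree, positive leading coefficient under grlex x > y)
1. The degree is 3 — no degree-2 curve has this shape.
2. From the axis intercepts and sections: it meets the y-axis at y = 0 (among the integer gridlines); it crosses the x-axis at the gridline x = 0.
3. Putting this together gives p.

3*x^3 - 2*y^3 + x*y + 3*x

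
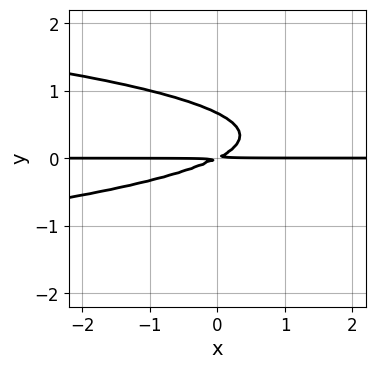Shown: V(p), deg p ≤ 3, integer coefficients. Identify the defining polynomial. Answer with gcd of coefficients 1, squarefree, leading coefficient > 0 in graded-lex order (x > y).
3*y^3 + x*y - 2*y^2

1. The degree is 3 — the shape is more complex than any degree-2 curve.
2. Reading off the gridlines: every point of the x-axis in the box is on the curve.
3. These observations pin down the coefficients.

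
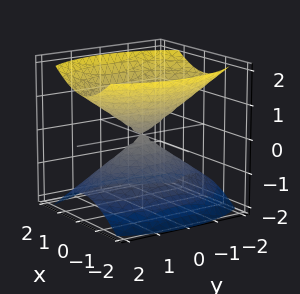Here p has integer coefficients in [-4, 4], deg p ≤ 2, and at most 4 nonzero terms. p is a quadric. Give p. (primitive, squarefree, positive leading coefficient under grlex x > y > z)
First, there are 2 components.
Then, degree: two nappes meeting at a single point; a quadric, so deg p = 2.
Next, symmetries: it's symmetric under x → −x, forcing even powers of x; it's symmetric under y → −y, forcing even powers of y; mirror symmetry z ↦ −z ⇒ only even powers of z.
Next, observable constraints: one y-axis crossing is at y = 0; it meets the x-axis at x = 0 (among the integer gridlines); it meets the z-axis at z = 0 (among the integer gridlines).
Finally, fitting integer coefficients to these (and the overall shape) gives p.

2*x^2 + y^2 - 2*z^2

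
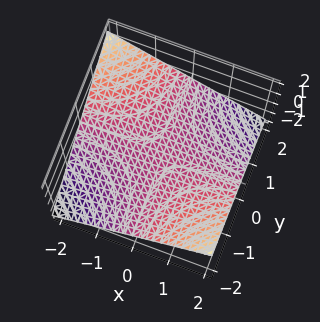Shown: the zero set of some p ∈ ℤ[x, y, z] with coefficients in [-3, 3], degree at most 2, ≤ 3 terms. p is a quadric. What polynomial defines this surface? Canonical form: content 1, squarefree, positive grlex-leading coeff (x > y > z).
The degree is 2 — a saddle surface; a quadric.
Against the integer gridlines: every point of the x-axis in the box is on the surface; it crosses the z-axis at the gridline z = 0; every point of the y-axis in the box is on the surface.
Matching integer coefficients to the picture gives p.

x*y + 3*z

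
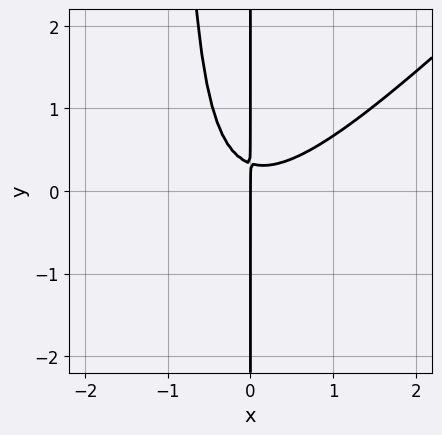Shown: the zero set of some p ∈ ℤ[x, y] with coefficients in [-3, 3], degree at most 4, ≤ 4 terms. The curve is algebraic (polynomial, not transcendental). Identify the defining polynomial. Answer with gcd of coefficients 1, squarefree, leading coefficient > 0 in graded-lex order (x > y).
1. The degree is 3 — the shape is more complex than any degree-2 curve.
2. From the axis intercepts and sections: one x-axis crossing is at x = 0; every point of the y-axis in the box is on the curve.
3. Putting this together gives p.

3*x^3 - 3*x^2*y - 3*x*y + x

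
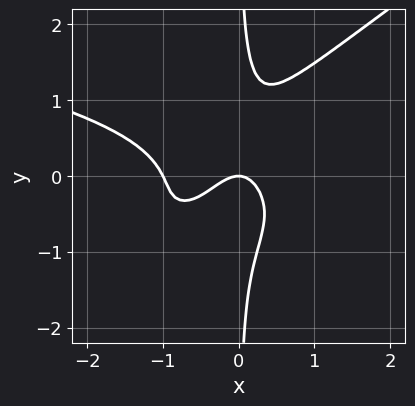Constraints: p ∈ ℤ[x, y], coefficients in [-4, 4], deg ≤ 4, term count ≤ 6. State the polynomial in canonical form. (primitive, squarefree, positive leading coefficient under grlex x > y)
2*x^2*y^2 - 3*x*y^3 + 2*x^3 + 2*x^2 + y

(a) deg p = 4.
(b) From the axis intercepts and sections: the x-axis gridline crossings are at x ∈ {-1, 0}; it meets the y-axis at y = 0 (among the integer gridlines).
(c) Fitting integer coefficients to these (and the overall shape) gives p.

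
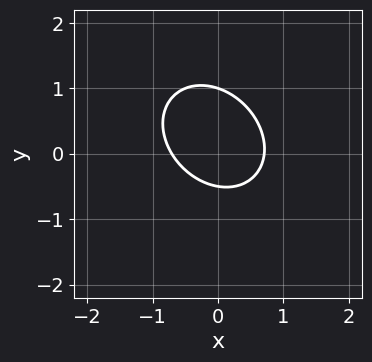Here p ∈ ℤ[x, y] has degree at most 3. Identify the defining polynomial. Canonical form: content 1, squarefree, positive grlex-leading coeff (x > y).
(a) Degree: no degree-1 curve has this shape, so deg p = 2.
(b) Checking where it meets the axes: one y-axis crossing is at y = 1.
(c) Fitting integer coefficients to these (and the overall shape) gives p.

2*x^2 + x*y + 2*y^2 - y - 1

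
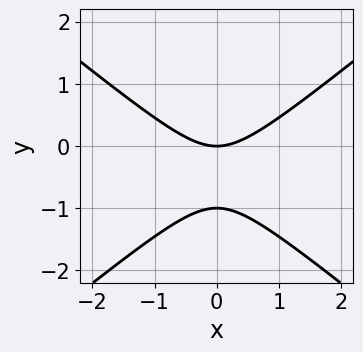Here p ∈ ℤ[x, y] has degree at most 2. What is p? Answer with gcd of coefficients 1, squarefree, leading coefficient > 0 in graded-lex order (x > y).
2*x^2 - 3*y^2 - 3*y

First, degree: a generic line meets the curve in up to 2 points, so deg p = 2.
Next, symmetries: mirror symmetry x ↦ −x ⇒ only even powers of x.
Next, observable constraints: it meets the x-axis at x = 0 (among the integer gridlines); among the integer gridlines, it crosses the y-axis at y ∈ {-1, 0}.
Finally, solving for integer coefficients yields p as stated.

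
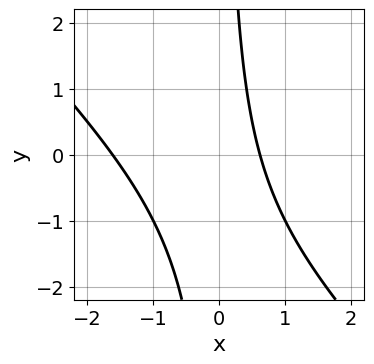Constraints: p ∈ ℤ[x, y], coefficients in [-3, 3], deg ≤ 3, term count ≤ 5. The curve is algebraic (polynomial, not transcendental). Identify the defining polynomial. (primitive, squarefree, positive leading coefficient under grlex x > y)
x^2 + x*y + x - 1

1. The degree is 2 — no degree-1 curve has this shape.
2. Reading off the gridlines: the curve avoids every integer y-axis point in the box.
3. Assembling these constraints gives the stated polynomial.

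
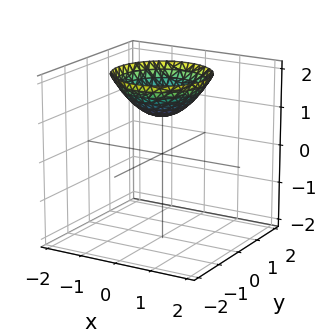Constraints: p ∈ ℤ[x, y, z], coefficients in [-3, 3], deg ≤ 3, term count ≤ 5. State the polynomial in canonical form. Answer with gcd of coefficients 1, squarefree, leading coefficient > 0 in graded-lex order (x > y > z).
First, deg p = 2.
Then, symmetries: the z-axis is an axis of rotation, so x and y enter only as x² + y².
Then, against the integer gridlines: it crosses the z-axis at the gridline z = 1; no y-intercept at any integer in the box; the surface avoids every integer x-axis point in the box; a circular section at z = 2 has radius between 1 and 2.
Finally, solving for integer coefficients yields p as stated.

2*x^2 + 2*y^2 - 3*z + 3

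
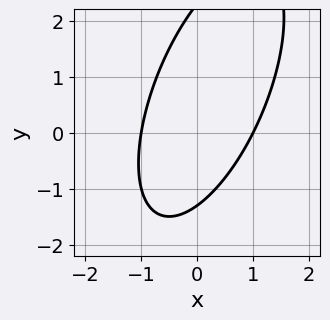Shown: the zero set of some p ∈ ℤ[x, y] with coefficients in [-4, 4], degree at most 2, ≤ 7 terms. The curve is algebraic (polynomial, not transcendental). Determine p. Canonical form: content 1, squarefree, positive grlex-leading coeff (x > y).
First, deg p = 2.
Next, reading off the gridlines: the x-axis gridline crossings are at x ∈ {-1, 1}.
Finally, together with the visible shape, these determine p as stated.

3*x^2 - 2*x*y + y^2 - y - 3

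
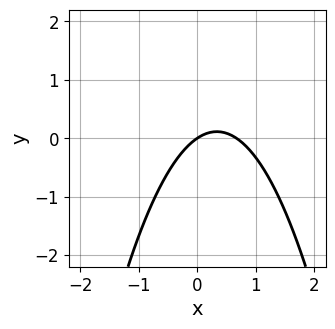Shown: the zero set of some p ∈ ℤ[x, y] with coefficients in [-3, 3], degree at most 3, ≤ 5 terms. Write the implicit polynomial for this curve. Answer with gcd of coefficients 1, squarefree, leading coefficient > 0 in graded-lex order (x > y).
3*x^2 - 2*x + 3*y

(a) The degree is 2 — no degree-1 curve has this shape.
(b) From the axis intercepts and sections: it crosses the x-axis at the gridline x = 0; it crosses the y-axis at the gridline y = 0.
(c) Assembling these constraints gives the stated polynomial.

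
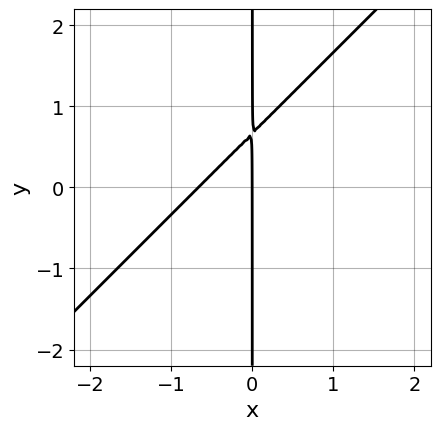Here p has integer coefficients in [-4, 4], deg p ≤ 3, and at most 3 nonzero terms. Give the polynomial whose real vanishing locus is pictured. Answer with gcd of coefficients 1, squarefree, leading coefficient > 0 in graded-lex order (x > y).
3*x^2 - 3*x*y + 2*x

deg p = 2. The shape is more complex than any degree-1 curve.
From the axis intercepts and sections: every point of the y-axis in the box is on the curve; one x-axis crossing is at x = 0.
Matching integer coefficients to the picture gives p.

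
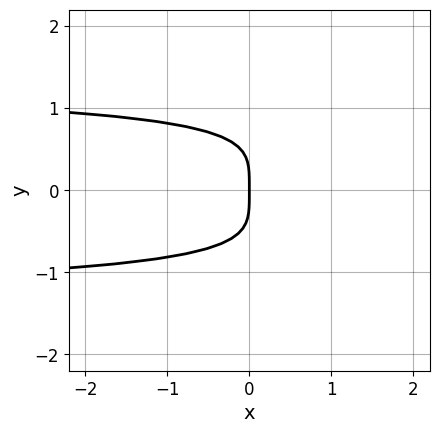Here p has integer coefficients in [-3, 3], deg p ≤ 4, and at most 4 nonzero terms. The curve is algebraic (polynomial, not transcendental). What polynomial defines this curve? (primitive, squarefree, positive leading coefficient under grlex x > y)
3*y^4 - x*y^2 + 2*x

(a) deg p = 4.
(b) Symmetries: it's symmetric under y → −y, forcing even powers of y.
(c) Reading off the gridlines: it meets the x-axis at x = 0 (among the integer gridlines); one y-axis crossing is at y = 0.
(d) The integer polynomial consistent with all of this is the stated p.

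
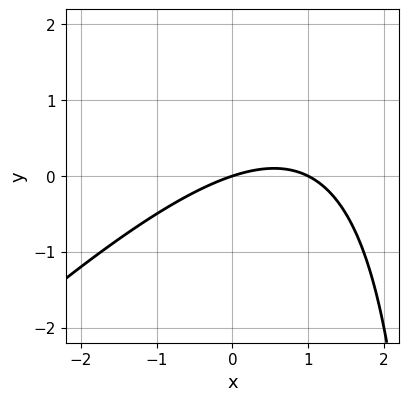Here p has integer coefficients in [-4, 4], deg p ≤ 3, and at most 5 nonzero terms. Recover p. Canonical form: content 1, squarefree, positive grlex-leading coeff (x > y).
First, the degree is 2 — the shape is more complex than any degree-1 curve.
Next, from the axis intercepts and sections: it meets the y-axis at y = 0 (among the integer gridlines); among the integer gridlines, it crosses the x-axis at x ∈ {0, 1}.
Finally, these observations pin down the coefficients.

x^2 - x*y - x + 3*y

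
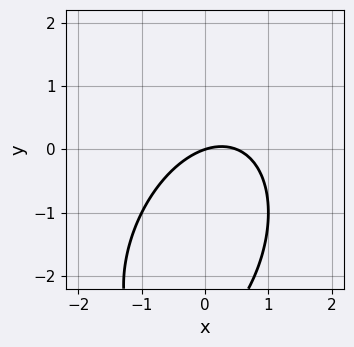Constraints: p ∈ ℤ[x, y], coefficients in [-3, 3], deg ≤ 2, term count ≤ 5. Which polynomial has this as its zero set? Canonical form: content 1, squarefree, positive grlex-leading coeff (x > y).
Degree: no degree-1 curve has this shape, so deg p = 2.
Observable constraints: it crosses the y-axis at the gridline y = 0; it crosses the x-axis at the gridline x = 0.
Putting this together gives p.

2*x^2 - x*y + y^2 - x + 3*y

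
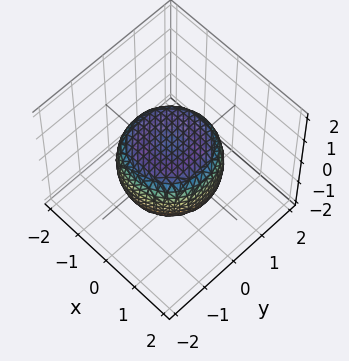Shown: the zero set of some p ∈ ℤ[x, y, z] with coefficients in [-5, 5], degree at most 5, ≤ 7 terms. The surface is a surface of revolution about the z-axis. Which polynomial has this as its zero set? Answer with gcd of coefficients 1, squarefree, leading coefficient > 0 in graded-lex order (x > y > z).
(a) Degree: no degree-3 surface has this shape, so deg p = 4.
(b) By symmetry, the z-axis is an axis of rotation, so x and y enter only as x² + y².
(c) From the visible intercepts: a circular section at z = 0 has radius between 1 and 2.
(d) The integer polynomial consistent with all of this is the stated p.

2*x^4 + 4*x^2*y^2 + 2*y^4 - 2*x^2 - 2*y^2 + 3*z^2 - 2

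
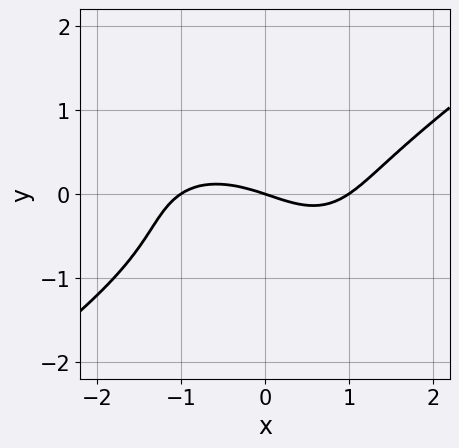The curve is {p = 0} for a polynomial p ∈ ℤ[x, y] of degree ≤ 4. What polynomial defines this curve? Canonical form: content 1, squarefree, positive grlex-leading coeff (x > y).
x^3 - 3*y^3 - 2*y^2 - x - 3*y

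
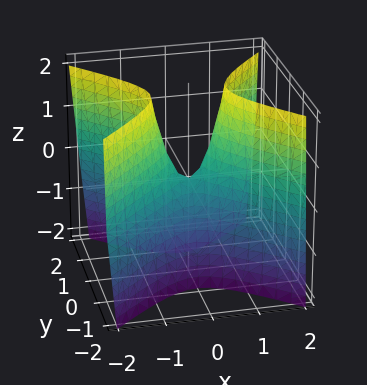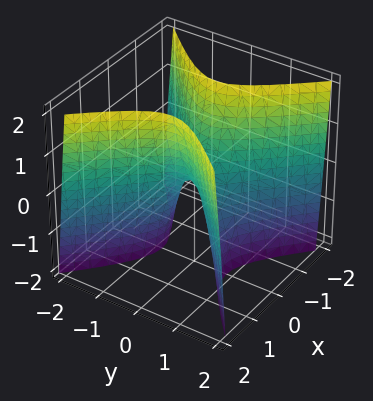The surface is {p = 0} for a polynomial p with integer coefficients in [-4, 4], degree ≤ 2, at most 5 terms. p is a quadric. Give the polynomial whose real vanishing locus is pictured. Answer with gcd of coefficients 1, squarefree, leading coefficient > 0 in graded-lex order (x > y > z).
(a) Degree: a hyperbolic paraboloid; a quadric, so deg p = 2.
(b) Symmetries: the y ↦ −y reflection is a symmetry, so y appears only in even powers; it's symmetric under x → −x, forcing even powers of x.
(c) Reading off the gridlines: one z-axis crossing is at z = 0; it meets the y-axis at y = 0 (among the integer gridlines); it meets the x-axis at x = 0 (among the integer gridlines).
(d) These observations pin down the coefficients.

3*x^2 - 3*y^2 - z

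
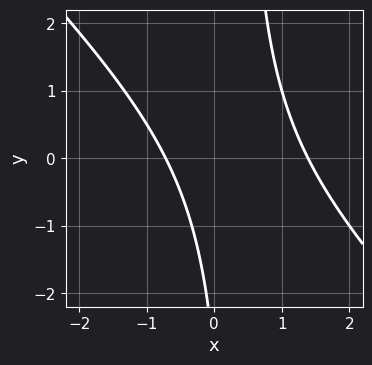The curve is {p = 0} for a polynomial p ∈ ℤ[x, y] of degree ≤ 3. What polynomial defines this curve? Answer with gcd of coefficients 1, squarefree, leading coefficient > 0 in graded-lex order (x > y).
(a) deg p = 2. No degree-1 curve has this shape.
(b) Checking where it meets the axes: no y-intercept at any integer in the box.
(c) Assembling these constraints gives the stated polynomial.

3*x^2 + 3*x*y - 2*x - y - 3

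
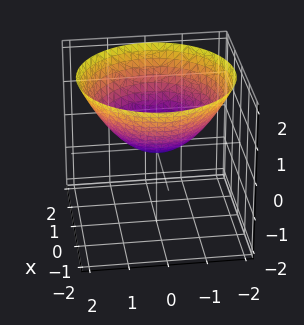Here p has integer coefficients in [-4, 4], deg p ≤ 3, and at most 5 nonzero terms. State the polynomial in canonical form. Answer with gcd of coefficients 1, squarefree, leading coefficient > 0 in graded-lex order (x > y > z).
x^2 + y^2 - 2*z

First, degree: a single bowl opening along one axis; a quadric, so deg p = 2.
Then, symmetries: rotational symmetry about the z-axis ⇒ p depends on x, y only through x² + y².
Then, reading off the gridlines: a circular section at z = 1 has radius between 1 and 2; it crosses the z-axis at the gridline z = 0; one y-axis crossing is at y = 0; it crosses the x-axis at the gridline x = 0.
Finally, solving for integer coefficients yields p as stated.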